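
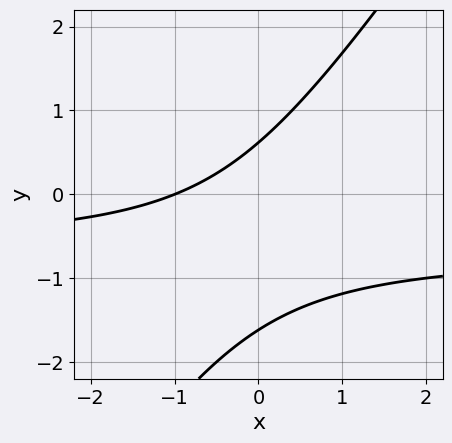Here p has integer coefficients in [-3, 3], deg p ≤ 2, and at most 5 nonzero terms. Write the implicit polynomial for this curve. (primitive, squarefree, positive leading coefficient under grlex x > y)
3*x*y - 2*y^2 + 2*x - 2*y + 2

Degree: a generic line meets the curve in up to 2 points, so deg p = 2.
From the visible intercepts: one x-axis crossing is at x = -1.
The integer polynomial consistent with all of this is the stated p.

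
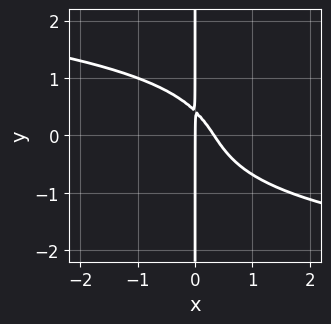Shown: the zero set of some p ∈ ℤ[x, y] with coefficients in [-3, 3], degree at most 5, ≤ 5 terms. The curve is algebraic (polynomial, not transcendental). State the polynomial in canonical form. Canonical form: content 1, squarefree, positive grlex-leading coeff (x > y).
Degree: a generic line meets the curve in up to 4 points, so deg p = 4.
Checking where it meets the axes: it meets the x-axis at x = 0 (among the integer gridlines); the visible y-axis segment lies entirely on the curve.
Fitting integer coefficients to these (and the overall shape) gives p.

2*x*y^3 + 3*x^2 + 2*x*y - x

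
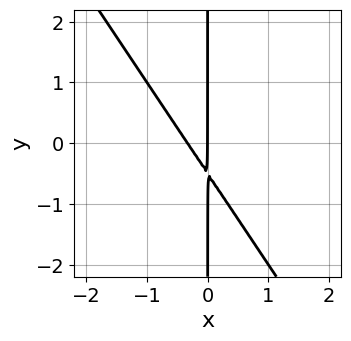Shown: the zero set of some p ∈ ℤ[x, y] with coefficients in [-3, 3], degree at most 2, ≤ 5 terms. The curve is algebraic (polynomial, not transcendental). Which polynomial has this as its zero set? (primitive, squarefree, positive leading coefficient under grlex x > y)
3*x^2 + 2*x*y + x

Degree: a generic line meets the curve in up to 2 points, so deg p = 2.
Against the integer gridlines: the visible y-axis segment lies entirely on the curve; it meets the x-axis at x = 0 (among the integer gridlines).
These observations pin down the coefficients.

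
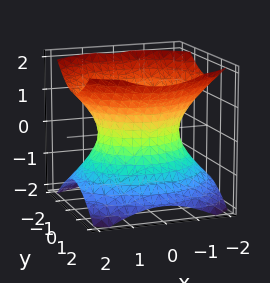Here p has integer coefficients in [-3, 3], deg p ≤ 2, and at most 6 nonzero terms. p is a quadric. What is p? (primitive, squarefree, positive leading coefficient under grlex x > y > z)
2*x^2 + 3*y^2 - 3*z^2 - 3

The degree is 2 — an hourglass — one-sheet hyperboloid; a quadric.
Symmetries: the x ↦ −x reflection is a symmetry, so x appears only in even powers; the y ↦ −y reflection is a symmetry, so y appears only in even powers; mirror symmetry z ↦ −z ⇒ only even powers of z.
From the visible intercepts: it misses every integer gridline on the z-axis; the y-axis gridline crossings are at y ∈ {-1, 1}.
Together with the visible shape, these determine p as stated.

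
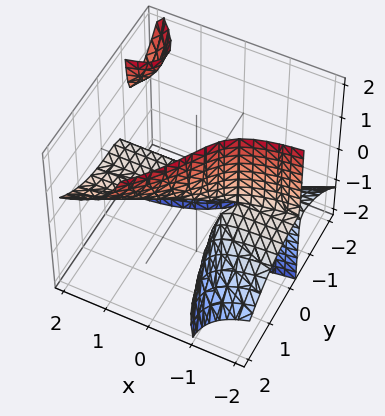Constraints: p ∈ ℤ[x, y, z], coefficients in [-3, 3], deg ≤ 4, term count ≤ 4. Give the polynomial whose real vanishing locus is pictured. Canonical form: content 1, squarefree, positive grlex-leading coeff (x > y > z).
2*x*y*z - y^3 + x*z + z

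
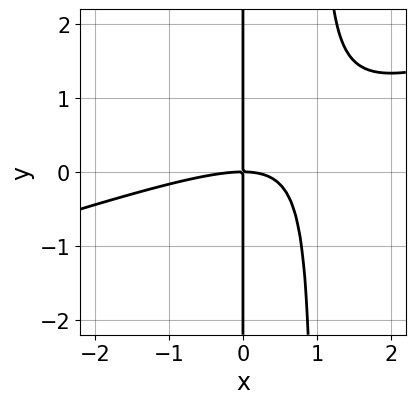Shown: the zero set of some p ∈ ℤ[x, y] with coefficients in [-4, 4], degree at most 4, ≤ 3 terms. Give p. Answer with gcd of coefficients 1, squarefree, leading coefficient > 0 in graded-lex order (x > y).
1. Degree: the shape is more complex than any degree-2 curve, so deg p = 3.
2. Checking where it meets the axes: it meets the x-axis at x = 0 (among the integer gridlines); the visible y-axis segment lies entirely on the curve.
3. Solving for integer coefficients yields p as stated.

x^3 - 3*x^2*y + 3*x*y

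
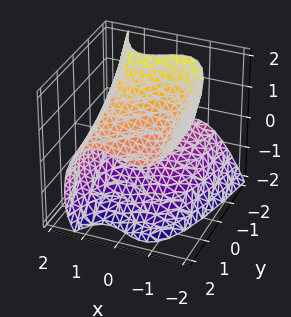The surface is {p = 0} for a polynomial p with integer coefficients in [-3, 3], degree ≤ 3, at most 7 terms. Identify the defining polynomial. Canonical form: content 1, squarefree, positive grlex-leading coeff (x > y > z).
2*x^3 + 2*y*z + 2*z^2 - 2*x - 3

1. Degree: a generic line meets the surface in up to 3 points, so deg p = 3.
2. From the axis intercepts and sections: the surface avoids every integer y-axis point in the box.
3. Fitting integer coefficients to these (and the overall shape) gives p.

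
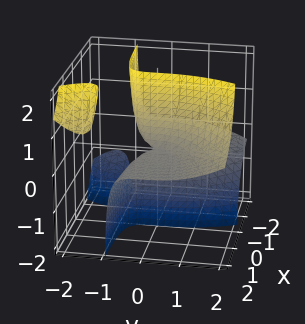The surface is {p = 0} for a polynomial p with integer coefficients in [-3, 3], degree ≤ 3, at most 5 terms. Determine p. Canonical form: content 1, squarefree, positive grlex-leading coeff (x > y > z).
3*x*y*z - y^3 + 3*x*z

(a) I count 3 distinct pieces. They look like related sheets of one shape, so recover p as a whole.
(b) deg p = 3. A generic line meets the surface in up to 3 points.
(c) Against the integer gridlines: the visible x-axis segment lies entirely on the surface; the visible z-axis segment lies entirely on the surface.
(d) Fitting integer coefficients to these (and the overall shape) gives p.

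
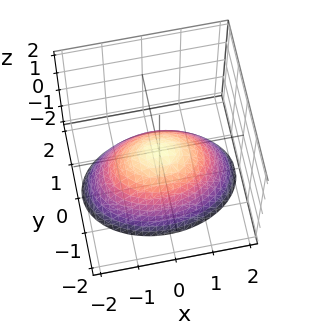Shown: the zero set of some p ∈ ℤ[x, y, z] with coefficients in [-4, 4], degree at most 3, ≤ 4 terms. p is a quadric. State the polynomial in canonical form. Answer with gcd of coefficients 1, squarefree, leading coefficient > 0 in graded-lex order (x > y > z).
x^2 + 2*y^2 + 2*z

1. Degree: a single bowl opening along one axis; a quadric, so deg p = 2.
2. Symmetries: mirror symmetry x ↦ −x ⇒ only even powers of x; mirror symmetry y ↦ −y ⇒ only even powers of y.
3. From the axis intercepts and sections: it meets the y-axis at y = 0 (among the integer gridlines); it meets the z-axis at z = 0 (among the integer gridlines).
4. Assembling these constraints gives the stated polynomial.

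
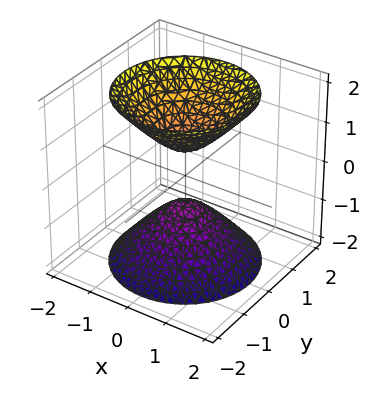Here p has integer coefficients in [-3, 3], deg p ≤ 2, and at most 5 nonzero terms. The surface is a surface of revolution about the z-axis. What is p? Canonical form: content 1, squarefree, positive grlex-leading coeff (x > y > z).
3*x^2 + 3*y^2 - 2*z^2 + 1

(a) There are 2 components. They look like related sheets of one shape, so recover p as a whole.
(b) Degree: the shape is more complex than any degree-1 surface, so deg p = 2.
(c) Symmetries: the surface is invariant under rotation about z: p = q(x² + y², z).
(d) Observable constraints: it misses every integer gridline on the x-axis; the surface avoids every integer y-axis point in the box; a circular section at z = -2 has radius between 1 and 2.
(e) Putting this together gives p.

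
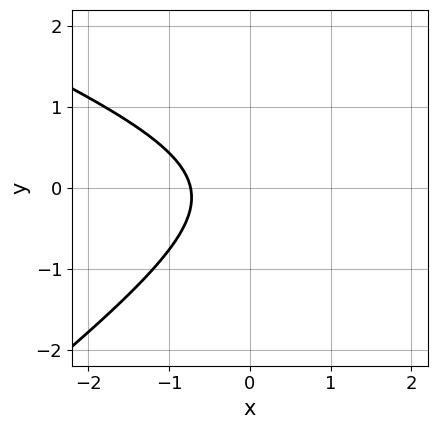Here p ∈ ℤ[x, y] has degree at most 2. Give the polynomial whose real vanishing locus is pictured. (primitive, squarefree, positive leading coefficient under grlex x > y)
First, deg p = 2.
Then, against the integer gridlines: no y-intercept at any integer in the box.
Finally, the integer polynomial consistent with all of this is the stated p.

x^2 + x*y - 3*y^2 - 2*x - 2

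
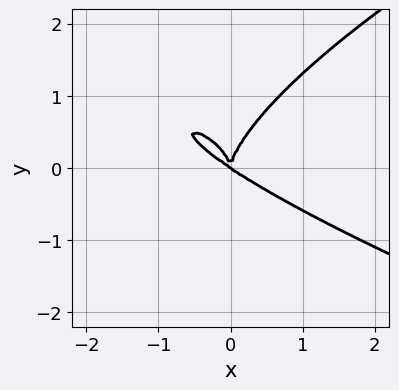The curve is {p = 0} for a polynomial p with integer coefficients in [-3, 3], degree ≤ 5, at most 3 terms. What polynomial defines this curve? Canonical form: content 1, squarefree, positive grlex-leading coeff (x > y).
(a) The degree is 4 — no degree-3 curve has this shape.
(b) Checking where it meets the axes: one y-axis crossing is at y = 0; it meets the x-axis at x = 0 (among the integer gridlines).
(c) Assembling these constraints gives the stated polynomial.

2*y^4 - 2*x^3 - 3*x^2*y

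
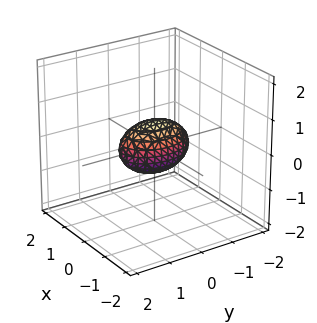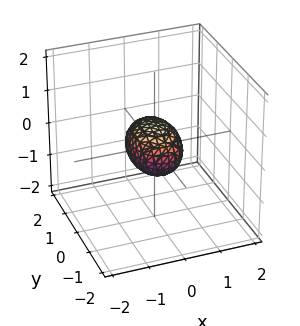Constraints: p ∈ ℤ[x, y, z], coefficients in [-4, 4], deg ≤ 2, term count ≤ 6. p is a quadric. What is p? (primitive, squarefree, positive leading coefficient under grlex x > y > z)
2*x^2 + y^2 + 2*z^2 - 1

The degree is 2 — bounded and convex; a quadric.
Symmetries: mirror symmetry y ↦ −y ⇒ only even powers of y; mirror symmetry x ↦ −x ⇒ only even powers of x; the z ↦ −z reflection is a symmetry, so z appears only in even powers.
Checking where it meets the axes: the y-axis gridline crossings are at y ∈ {-1, 1}.
These observations pin down the coefficients.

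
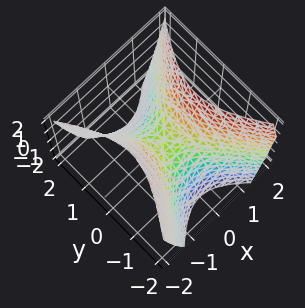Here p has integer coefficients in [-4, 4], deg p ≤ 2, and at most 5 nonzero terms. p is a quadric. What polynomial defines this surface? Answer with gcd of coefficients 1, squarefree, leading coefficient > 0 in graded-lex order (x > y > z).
(a) Degree: a saddle surface; a quadric, so deg p = 2.
(b) Symmetries: it's symmetric under y → −y, forcing even powers of y; it's symmetric under x → −x, forcing even powers of x.
(c) Reading off the gridlines: one z-axis crossing is at z = 0; one x-axis crossing is at x = 0; it crosses the y-axis at the gridline y = 0.
(d) Together with the visible shape, these determine p as stated.

3*x^2 - 2*y^2 - 2*z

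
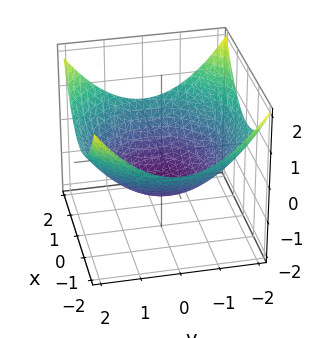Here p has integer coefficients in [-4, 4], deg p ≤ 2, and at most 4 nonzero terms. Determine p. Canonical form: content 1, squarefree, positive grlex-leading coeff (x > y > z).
x^2 + y^2 - 3*z - 3

(a) The degree is 2 — the shape is more complex than any degree-1 surface.
(b) By symmetry, the z-axis is an axis of rotation, so x and y enter only as x² + y².
(c) From the axis intercepts and sections: it crosses the z-axis at the gridline z = -1; a circular section at z = 0 has radius between 1 and 2.
(d) Matching integer coefficients to the picture gives p.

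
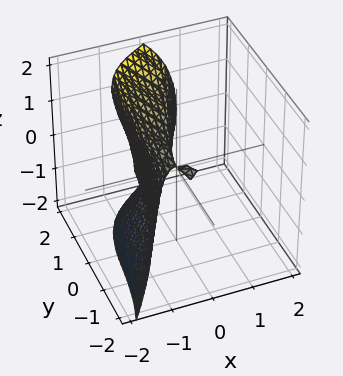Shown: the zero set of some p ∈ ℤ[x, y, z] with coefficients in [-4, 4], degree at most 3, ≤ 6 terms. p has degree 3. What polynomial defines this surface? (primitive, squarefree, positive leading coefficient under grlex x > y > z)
Degree: the shape is more complex than any degree-2 surface, so deg p = 3.
From the axis intercepts and sections: it crosses the y-axis at the gridline y = 0; it meets the x-axis at x = 0 (among the integer gridlines); it crosses the z-axis at the gridline z = 0.
Solving for integer coefficients yields p as stated.

3*x^3 + x*y^2 - y^3 + 2*x*y + 2*z^2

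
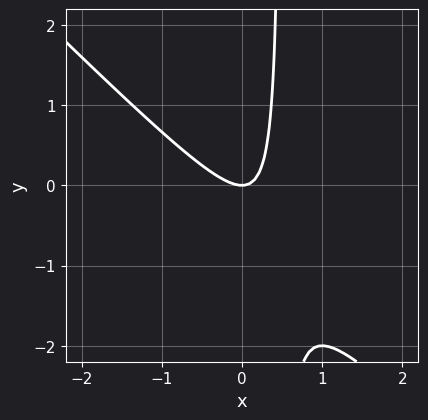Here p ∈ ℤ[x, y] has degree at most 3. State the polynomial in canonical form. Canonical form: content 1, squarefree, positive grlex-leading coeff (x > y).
First, degree: no degree-1 curve has this shape, so deg p = 2.
Then, observable constraints: it meets the y-axis at y = 0 (among the integer gridlines); it meets the x-axis at x = 0 (among the integer gridlines).
Finally, putting this together gives p.

2*x^2 + 2*x*y - y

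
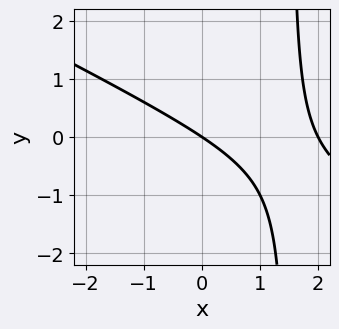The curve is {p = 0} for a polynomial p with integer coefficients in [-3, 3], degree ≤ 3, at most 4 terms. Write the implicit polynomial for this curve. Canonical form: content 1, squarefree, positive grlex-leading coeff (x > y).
x^2 + 2*x*y - 2*x - 3*y

First, deg p = 2. A generic line meets the curve in up to 2 points.
Then, observable constraints: the x-axis gridline crossings are at x ∈ {0, 2}; it meets the y-axis at y = 0 (among the integer gridlines).
Finally, the integer polynomial consistent with all of this is the stated p.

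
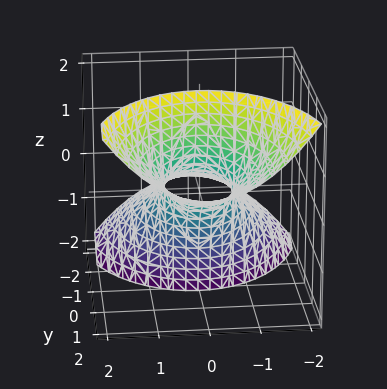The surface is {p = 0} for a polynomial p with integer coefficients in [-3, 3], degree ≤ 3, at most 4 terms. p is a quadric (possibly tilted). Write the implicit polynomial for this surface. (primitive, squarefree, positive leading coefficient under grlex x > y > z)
2*x^2 + y^2 - 3*y*z - 1

1. Degree: no degree-1 surface has this shape, so deg p = 2.
2. Observable constraints: the y-axis gridline crossings are at y ∈ {-1, 1}; the surface avoids every integer z-axis point in the box.
3. Fitting integer coefficients to these (and the overall shape) gives p.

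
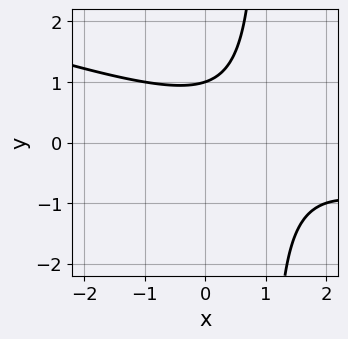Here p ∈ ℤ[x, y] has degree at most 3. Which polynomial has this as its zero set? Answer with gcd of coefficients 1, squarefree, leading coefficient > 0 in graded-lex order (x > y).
(a) deg p = 2. A generic line meets the curve in up to 2 points.
(b) Against the integer gridlines: the curve avoids every integer x-axis point in the box; it meets the y-axis at y = 1 (among the integer gridlines).
(c) Together with the visible shape, these determine p as stated.

x^2 + 3*x*y - 2*x - 3*y + 3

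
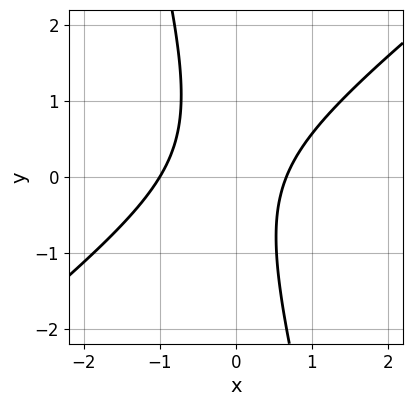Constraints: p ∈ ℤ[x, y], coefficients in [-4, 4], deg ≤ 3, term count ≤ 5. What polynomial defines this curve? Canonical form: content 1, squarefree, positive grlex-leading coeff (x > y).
3*x^2 - 3*x*y - y^2 + x - 2

First, deg p = 2. No degree-1 curve has this shape.
Next, from the visible intercepts: no y-intercept at any integer in the box; one x-axis crossing is at x = -1.
Finally, fitting integer coefficients to these (and the overall shape) gives p.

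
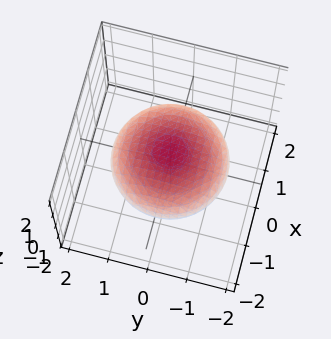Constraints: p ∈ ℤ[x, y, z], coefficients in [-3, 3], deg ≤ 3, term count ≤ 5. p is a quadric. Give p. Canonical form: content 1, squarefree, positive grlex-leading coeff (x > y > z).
x^2 + y^2 + 3*z^2 - 2

(a) The degree is 2 — a closed, bounded, convex surface; a quadric.
(b) Symmetries: rotational symmetry about the z-axis ⇒ p depends on x, y only through x² + y²; it's symmetric under z → −z, forcing even powers of z.
(c) Observable constraints: a circular section at z = 0 has radius between 1 and 2.
(d) Putting this together gives p.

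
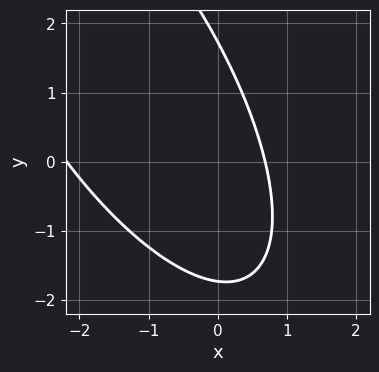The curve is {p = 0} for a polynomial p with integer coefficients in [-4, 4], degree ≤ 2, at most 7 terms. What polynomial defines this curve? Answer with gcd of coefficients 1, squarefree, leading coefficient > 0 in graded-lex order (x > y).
2*x^2 + 2*x*y + y^2 + 3*x - 3

The degree is 2 — a generic line meets the curve in up to 2 points.
Solving for integer coefficients yields p as stated.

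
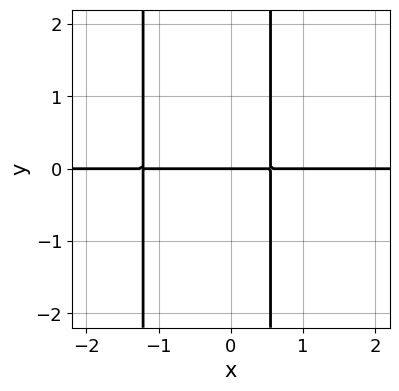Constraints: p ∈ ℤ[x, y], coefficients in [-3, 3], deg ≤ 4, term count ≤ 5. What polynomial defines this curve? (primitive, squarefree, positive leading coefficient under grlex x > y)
1. deg p = 3.
2. Against the integer gridlines: every point of the x-axis in the box is on the curve; one y-axis crossing is at y = 0.
3. The integer polynomial consistent with all of this is the stated p.

3*x^2*y + 2*x*y - 2*y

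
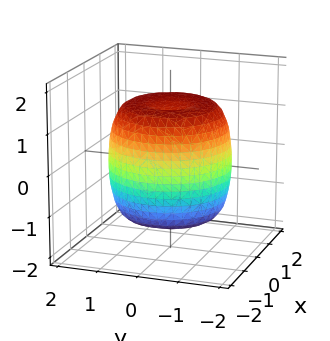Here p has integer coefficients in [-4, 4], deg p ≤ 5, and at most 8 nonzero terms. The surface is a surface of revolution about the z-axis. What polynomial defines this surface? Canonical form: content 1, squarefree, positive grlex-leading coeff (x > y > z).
2*x^4 + 4*x^2*y^2 + 2*y^4 - 3*x^2 - 3*y^2 + 2*z^2 - 3

1. deg p = 4.
2. Symmetries: the surface is invariant under rotation about z: p = q(x² + y², z).
3. Checking where it meets the axes: a circular section at z = 0 has radius between 1 and 2.
4. Matching integer coefficients to the picture gives p.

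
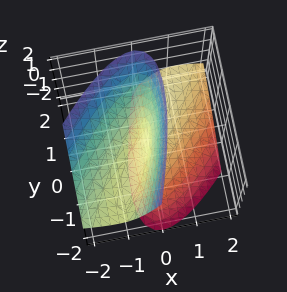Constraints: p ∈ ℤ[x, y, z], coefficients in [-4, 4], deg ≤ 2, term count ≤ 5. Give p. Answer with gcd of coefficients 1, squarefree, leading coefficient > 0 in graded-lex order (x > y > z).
3*x^2 - 3*x*y + 3*x*z + y^2 - z^2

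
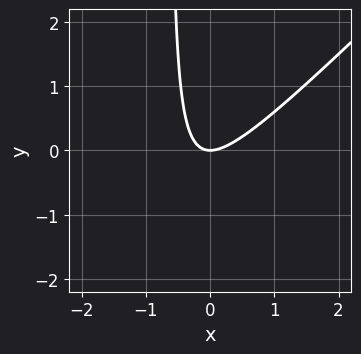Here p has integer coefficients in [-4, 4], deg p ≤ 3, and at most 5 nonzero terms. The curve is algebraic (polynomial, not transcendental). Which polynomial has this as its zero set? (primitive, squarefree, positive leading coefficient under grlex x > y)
3*x^2 - 3*x*y - 2*y

deg p = 2. The shape is more complex than any degree-1 curve.
From the axis intercepts and sections: it meets the x-axis at x = 0 (among the integer gridlines); it meets the y-axis at y = 0 (among the integer gridlines).
Together with the visible shape, these determine p as stated.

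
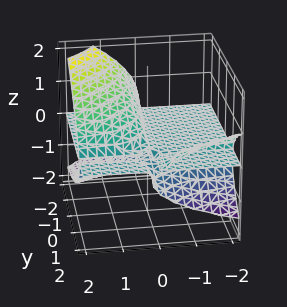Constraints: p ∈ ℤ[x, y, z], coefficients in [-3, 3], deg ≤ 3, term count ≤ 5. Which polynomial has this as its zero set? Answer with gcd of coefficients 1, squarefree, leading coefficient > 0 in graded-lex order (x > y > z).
2*x*y*z + y*z^2 + 3*z^3 - 2*x*z

(a) The picture has 2 separate pieces.
(b) Degree: no degree-2 surface has this shape, so deg p = 3.
(c) From the axis intercepts and sections: one z-axis crossing is at z = 0; the visible y-axis segment lies entirely on the surface.
(d) Putting this together gives p.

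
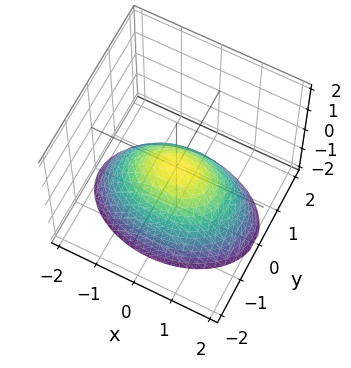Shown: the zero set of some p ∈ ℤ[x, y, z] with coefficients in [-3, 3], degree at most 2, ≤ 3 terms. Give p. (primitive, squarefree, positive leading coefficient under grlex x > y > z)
x^2 + 2*y^2 + 2*z

Degree: a single bowl opening along one axis; a quadric, so deg p = 2.
Symmetries: mirror symmetry x ↦ −x ⇒ only even powers of x; mirror symmetry y ↦ −y ⇒ only even powers of y.
Checking where it meets the axes: one z-axis crossing is at z = 0; it crosses the y-axis at the gridline y = 0; one x-axis crossing is at x = 0.
Solving for integer coefficients yields p as stated.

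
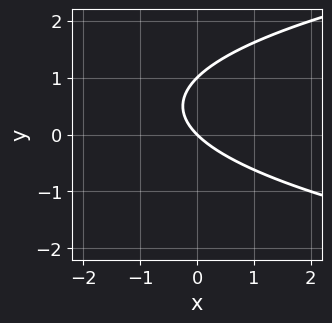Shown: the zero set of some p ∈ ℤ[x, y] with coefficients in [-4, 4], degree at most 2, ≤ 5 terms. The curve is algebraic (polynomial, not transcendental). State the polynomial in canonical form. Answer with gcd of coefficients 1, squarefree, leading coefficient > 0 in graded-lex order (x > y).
The degree is 2 — the shape is more complex than any degree-1 curve.
From the axis intercepts and sections: among the integer gridlines, it crosses the y-axis at y ∈ {0, 1}; one x-axis crossing is at x = 0.
Putting this together gives p.

y^2 - x - y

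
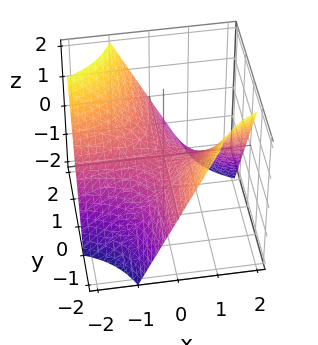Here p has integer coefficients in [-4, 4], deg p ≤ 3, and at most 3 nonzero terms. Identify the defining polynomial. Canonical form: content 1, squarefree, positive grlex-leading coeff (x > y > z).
x*y + z

(a) deg p = 2. A saddle surface; a quadric.
(b) Checking where it meets the axes: the visible y-axis segment lies entirely on the surface; one z-axis crossing is at z = 0; the visible x-axis segment lies entirely on the surface.
(c) Putting this together gives p.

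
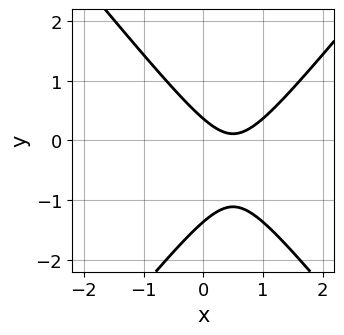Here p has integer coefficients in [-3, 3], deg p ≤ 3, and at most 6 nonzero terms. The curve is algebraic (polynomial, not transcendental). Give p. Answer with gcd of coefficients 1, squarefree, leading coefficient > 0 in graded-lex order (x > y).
3*x^2 - 2*y^2 - 3*x - 2*y + 1

Degree: the shape is more complex than any degree-1 curve, so deg p = 2.
From the axis intercepts and sections: the curve avoids every integer x-axis point in the box.
These observations pin down the coefficients.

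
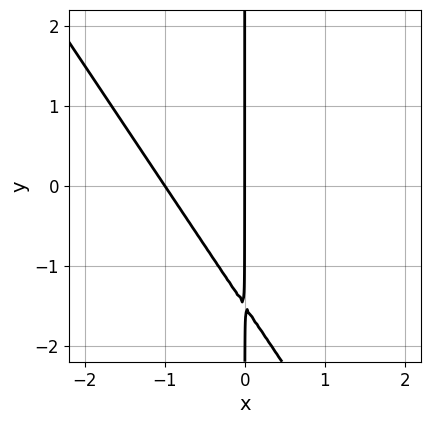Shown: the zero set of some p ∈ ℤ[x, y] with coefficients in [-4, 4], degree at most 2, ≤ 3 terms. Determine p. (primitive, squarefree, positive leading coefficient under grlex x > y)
3*x^2 + 2*x*y + 3*x

1. The degree is 2 — a generic line meets the curve in up to 2 points.
2. Reading off the gridlines: the visible y-axis segment lies entirely on the curve; among the integer gridlines, it crosses the x-axis at x ∈ {-1, 0}.
3. These observations pin down the coefficients.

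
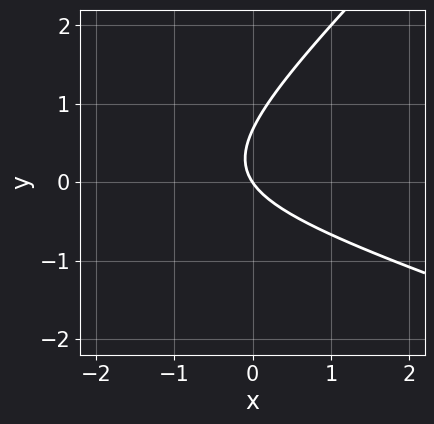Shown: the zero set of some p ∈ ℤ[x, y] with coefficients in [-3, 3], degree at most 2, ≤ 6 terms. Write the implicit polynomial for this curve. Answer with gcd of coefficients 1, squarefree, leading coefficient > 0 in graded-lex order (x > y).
First, the degree is 2 — a generic line meets the curve in up to 2 points.
Then, reading off the gridlines: it crosses the y-axis at the gridline y = 0; one x-axis crossing is at x = 0.
Finally, these observations pin down the coefficients.

x^2 + 2*x*y - 3*y^2 + 3*x + 2*y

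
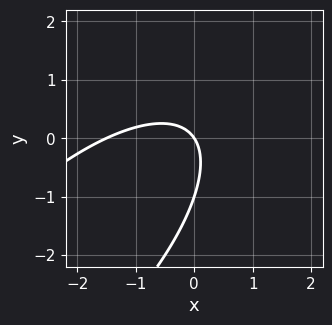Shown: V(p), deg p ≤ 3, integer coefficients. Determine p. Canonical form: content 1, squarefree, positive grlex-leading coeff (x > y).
The degree is 2 — no degree-1 curve has this shape.
Checking where it meets the axes: the y-axis gridline crossings are at y ∈ {-1, 0}; it crosses the x-axis at the gridline x = 0.
Together with the visible shape, these determine p as stated.

2*x^2 - 3*x*y + 2*y^2 + 3*x + 2*y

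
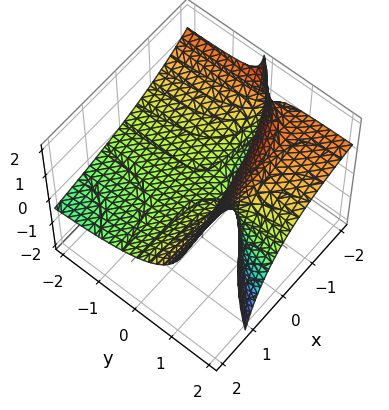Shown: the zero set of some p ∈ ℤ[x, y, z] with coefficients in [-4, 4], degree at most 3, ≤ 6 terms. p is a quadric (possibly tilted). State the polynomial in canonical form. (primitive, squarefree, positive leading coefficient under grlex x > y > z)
x*y - x*z + 2*y*z - 2*z

(a) Degree: no degree-1 surface has this shape, so deg p = 2.
(b) Checking where it meets the axes: the visible x-axis segment lies entirely on the surface; one z-axis crossing is at z = 0; the visible y-axis segment lies entirely on the surface.
(c) These observations pin down the coefficients.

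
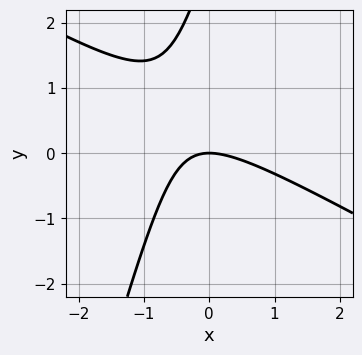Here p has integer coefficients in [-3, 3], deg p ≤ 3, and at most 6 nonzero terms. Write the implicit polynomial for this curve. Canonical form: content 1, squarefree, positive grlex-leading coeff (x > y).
The degree is 2 — no degree-1 curve has this shape.
Against the integer gridlines: one x-axis crossing is at x = 0; it meets the y-axis at y = 0 (among the integer gridlines).
These observations pin down the coefficients.

2*x^2 + 3*x*y - y^2 + 3*y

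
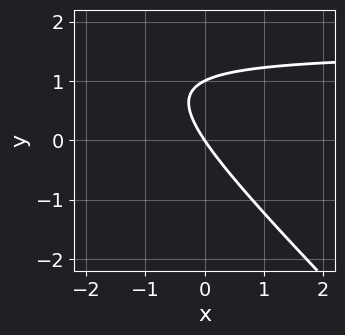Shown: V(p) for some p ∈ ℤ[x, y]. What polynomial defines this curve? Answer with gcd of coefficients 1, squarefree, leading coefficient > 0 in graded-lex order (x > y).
2*x*y + 2*y^2 - 3*x - 2*y

The degree is 2 — a generic line meets the curve in up to 2 points.
Observable constraints: among the integer gridlines, it crosses the y-axis at y ∈ {0, 1}; it crosses the x-axis at the gridline x = 0.
The integer polynomial consistent with all of this is the stated p.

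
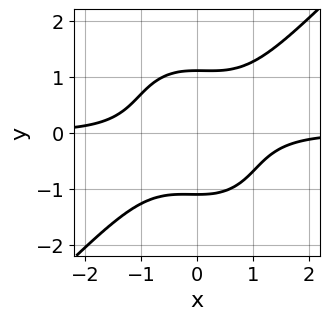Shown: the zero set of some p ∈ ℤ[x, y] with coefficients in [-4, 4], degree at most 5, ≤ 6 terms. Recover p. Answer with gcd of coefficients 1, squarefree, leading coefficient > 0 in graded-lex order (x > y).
3*x^3*y - x^2*y^2 - 2*y^4 + 3

First, the degree is 4 — the shape is more complex than any degree-3 curve.
Then, observable constraints: it misses every integer gridline on the x-axis.
Finally, these observations pin down the coefficients.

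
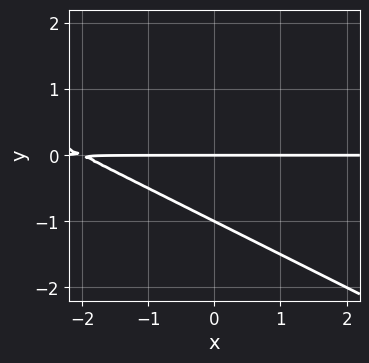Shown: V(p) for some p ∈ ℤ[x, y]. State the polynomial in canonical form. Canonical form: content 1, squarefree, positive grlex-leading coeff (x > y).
deg p = 2. A generic line meets the curve in up to 2 points.
From the visible intercepts: among the integer gridlines, it crosses the y-axis at y ∈ {-1, 0}; the visible x-axis segment lies entirely on the curve.
The integer polynomial consistent with all of this is the stated p.

x*y + 2*y^2 + 2*y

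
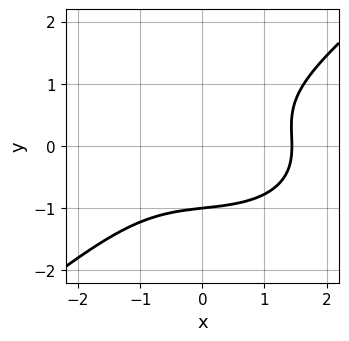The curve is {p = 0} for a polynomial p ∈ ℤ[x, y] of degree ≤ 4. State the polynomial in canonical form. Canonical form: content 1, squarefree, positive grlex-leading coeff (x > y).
x^3 + x*y^2 - 3*y^3 - 3

First, the degree is 3 — a generic line meets the curve in up to 3 points.
Next, reading off the gridlines: one y-axis crossing is at y = -1.
Finally, solving for integer coefficients yields p as stated.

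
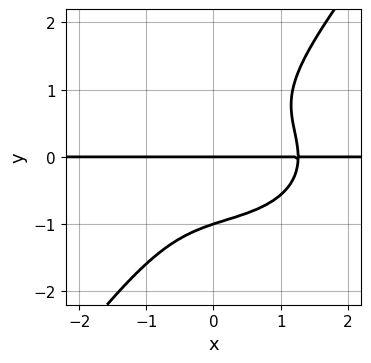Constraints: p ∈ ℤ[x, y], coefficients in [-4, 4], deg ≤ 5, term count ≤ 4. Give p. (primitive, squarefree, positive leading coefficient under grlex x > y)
x^3*y + 2*x*y^3 - 2*y^4 - 2*y

First, the degree is 4 — a generic line meets the curve in up to 4 points.
Next, against the integer gridlines: the visible x-axis segment lies entirely on the curve; among the integer gridlines, it crosses the y-axis at y ∈ {-1, 0}.
Finally, together with the visible shape, these determine p as stated.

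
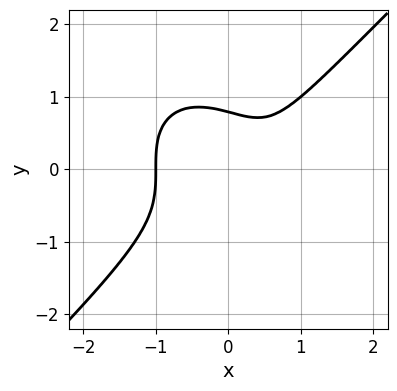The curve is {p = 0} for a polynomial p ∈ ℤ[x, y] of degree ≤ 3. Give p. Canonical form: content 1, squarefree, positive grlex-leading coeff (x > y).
The degree is 3 — the shape is more complex than any degree-2 curve.
Reading off the gridlines: it crosses the x-axis at the gridline x = -1.
Putting this together gives p.

2*x^3 - 2*y^3 - x + 1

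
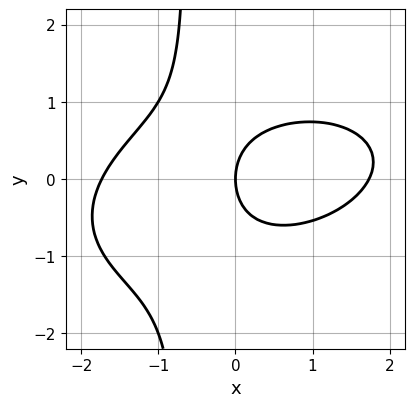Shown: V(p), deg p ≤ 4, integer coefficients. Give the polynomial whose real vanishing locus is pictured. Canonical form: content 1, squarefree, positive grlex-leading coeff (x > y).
x^3 - x^2*y + 3*x*y^2 + 2*y^2 - 3*x

(a) The degree is 3 — a generic line meets the curve in up to 3 points.
(b) Reading off the gridlines: it meets the x-axis at x = 0 (among the integer gridlines); it crosses the y-axis at the gridline y = 0.
(c) Solving for integer coefficients yields p as stated.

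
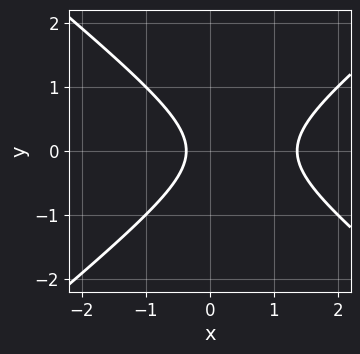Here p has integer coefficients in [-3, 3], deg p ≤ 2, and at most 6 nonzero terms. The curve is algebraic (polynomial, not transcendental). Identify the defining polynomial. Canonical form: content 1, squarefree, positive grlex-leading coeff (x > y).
Degree: a generic line meets the curve in up to 2 points, so deg p = 2.
Symmetries: it's symmetric under y → −y, forcing even powers of y.
From the visible intercepts: no y-intercept at any integer in the box.
Fitting integer coefficients to these (and the overall shape) gives p.

2*x^2 - 3*y^2 - 2*x - 1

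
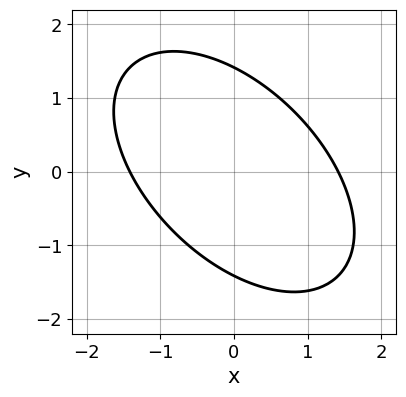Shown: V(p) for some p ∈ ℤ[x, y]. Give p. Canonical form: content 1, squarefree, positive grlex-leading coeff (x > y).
First, degree: a generic line meets the curve in up to 2 points, so deg p = 2.
Finally, matching integer coefficients to the picture gives p.

x^2 + x*y + y^2 - 2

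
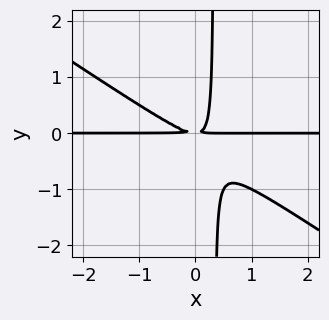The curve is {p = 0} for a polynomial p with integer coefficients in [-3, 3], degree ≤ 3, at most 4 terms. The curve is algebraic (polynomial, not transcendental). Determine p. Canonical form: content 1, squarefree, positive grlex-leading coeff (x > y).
2*x^2*y + 3*x*y^2 - y^2

(a) Degree: no degree-2 curve has this shape, so deg p = 3.
(b) Checking where it meets the axes: every point of the x-axis in the box is on the curve.
(c) These observations pin down the coefficients.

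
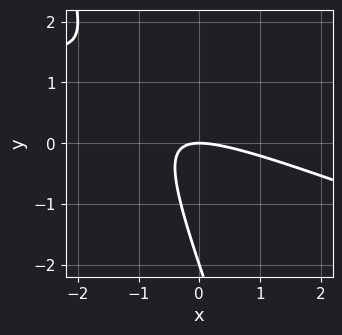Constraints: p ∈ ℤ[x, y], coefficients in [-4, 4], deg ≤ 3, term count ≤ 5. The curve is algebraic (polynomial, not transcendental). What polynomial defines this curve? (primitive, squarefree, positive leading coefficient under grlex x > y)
x^2 + 3*x*y + y^2 + 2*y

1. The degree is 2 — no degree-1 curve has this shape.
2. Reading off the gridlines: it crosses the x-axis at the gridline x = 0; the y-axis gridline crossings are at y ∈ {-2, 0}.
3. Matching integer coefficients to the picture gives p.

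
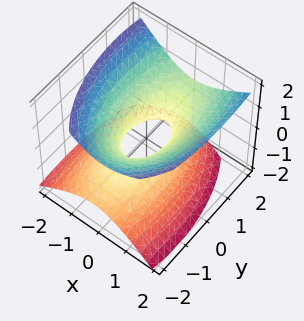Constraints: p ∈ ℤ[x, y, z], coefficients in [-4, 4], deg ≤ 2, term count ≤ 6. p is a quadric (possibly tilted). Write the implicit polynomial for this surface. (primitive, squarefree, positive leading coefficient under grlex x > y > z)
1. deg p = 2. A generic line meets the surface in up to 2 points.
2. Observable constraints: no z-intercept at any integer in the box; the y-axis gridline crossings are at y ∈ {-1, 1}.
3. Assembling these constraints gives the stated polynomial.

3*x^2 - x*z + y^2 - y*z - 3*z^2 - 1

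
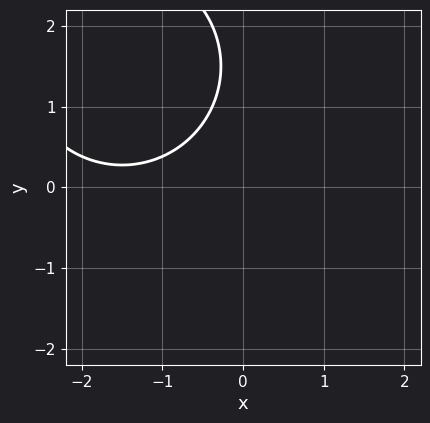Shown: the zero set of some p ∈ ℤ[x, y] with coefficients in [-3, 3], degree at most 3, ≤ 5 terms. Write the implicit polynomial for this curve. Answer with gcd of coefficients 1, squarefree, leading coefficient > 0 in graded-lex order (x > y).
x^2 + y^2 + 3*x - 3*y + 3

The degree is 2 — the shape is more complex than any degree-1 curve.
Checking where it meets the axes: no x-intercept at any integer in the box; it misses every integer gridline on the y-axis.
The integer polynomial consistent with all of this is the stated p.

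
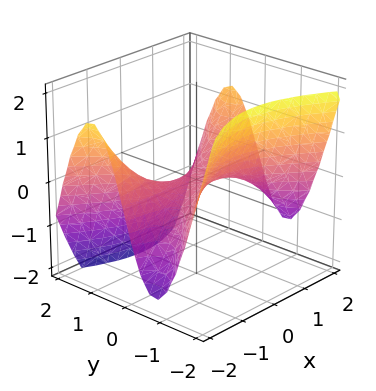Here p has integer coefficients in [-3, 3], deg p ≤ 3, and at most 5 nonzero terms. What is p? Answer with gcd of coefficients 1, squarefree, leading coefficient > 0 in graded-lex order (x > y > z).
2*x^2*y - 3*y^3 - y^2*z - 3*z

First, degree: the shape is more complex than any degree-2 surface, so deg p = 3.
Next, against the integer gridlines: every point of the x-axis in the box is on the surface; it meets the y-axis at y = 0 (among the integer gridlines).
Finally, assembling these constraints gives the stated polynomial.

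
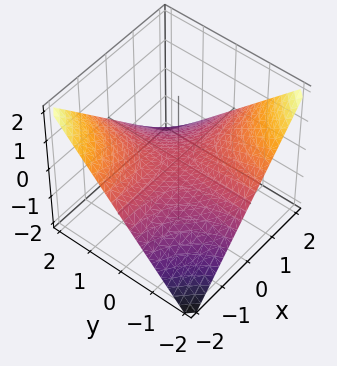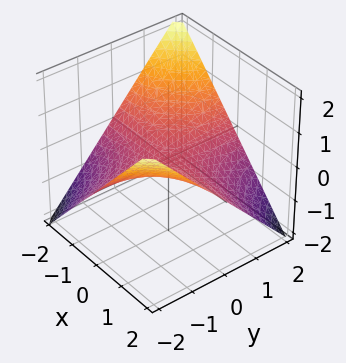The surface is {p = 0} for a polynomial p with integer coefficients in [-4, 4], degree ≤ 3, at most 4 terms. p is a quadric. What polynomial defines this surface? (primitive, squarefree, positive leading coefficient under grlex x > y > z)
(a) The degree is 2 — a hyperbolic paraboloid; a quadric.
(b) From the visible intercepts: every point of the y-axis in the box is on the surface; one z-axis crossing is at z = 0; every point of the x-axis in the box is on the surface.
(c) These observations pin down the coefficients.

x*y + 2*z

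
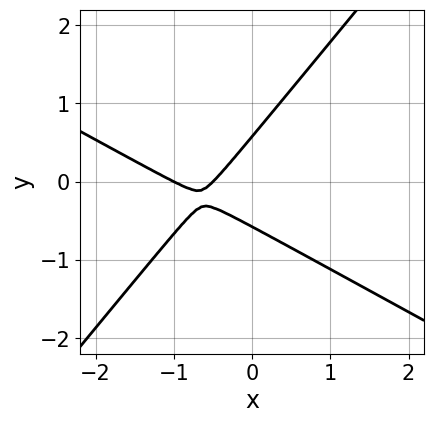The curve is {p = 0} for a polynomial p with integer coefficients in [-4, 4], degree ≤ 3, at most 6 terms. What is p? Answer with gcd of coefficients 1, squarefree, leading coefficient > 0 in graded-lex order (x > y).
2*x^2 + 2*x*y - 3*y^2 + 3*x + 1

First, deg p = 2. The shape is more complex than any degree-1 curve.
Then, observable constraints: one x-axis crossing is at x = -1.
Finally, solving for integer coefficients yields p as stated.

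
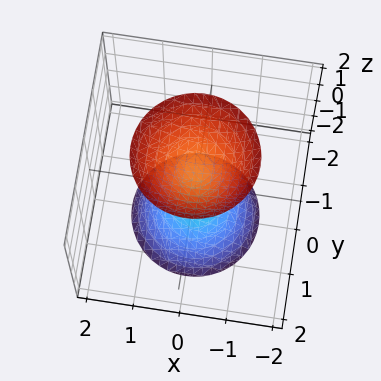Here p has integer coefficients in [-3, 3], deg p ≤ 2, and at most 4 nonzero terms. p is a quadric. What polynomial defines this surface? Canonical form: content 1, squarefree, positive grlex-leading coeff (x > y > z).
There are 2 components.
Degree: two sheets facing apart; a quadric, so deg p = 2.
Symmetries: rotational symmetry about the z-axis ⇒ p depends on x, y only through x² + y²; it's symmetric under z → −z, forcing even powers of z.
Against the integer gridlines: it misses every integer gridline on the x-axis; a circular section at z = 2 has radius between 1 and 2; among the integer gridlines, it crosses the z-axis at z ∈ {-1, 1}; no y-intercept at any integer in the box.
Together with the visible shape, these determine p as stated.

2*x^2 + 2*y^2 - z^2 + 1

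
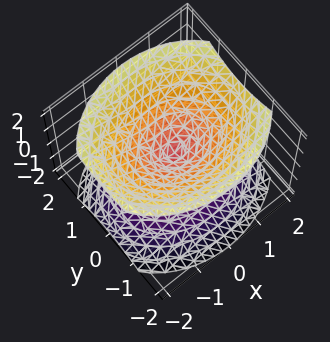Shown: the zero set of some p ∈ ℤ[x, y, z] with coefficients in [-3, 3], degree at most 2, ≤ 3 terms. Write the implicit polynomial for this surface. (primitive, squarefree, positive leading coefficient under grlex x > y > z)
2*x^2 + 3*y^2 - 3*z^2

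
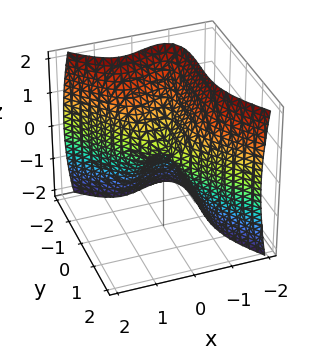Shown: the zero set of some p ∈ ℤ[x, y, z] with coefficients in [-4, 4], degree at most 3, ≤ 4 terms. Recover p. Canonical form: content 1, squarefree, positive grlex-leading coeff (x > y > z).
3*x^3 - x*y^2 + y^3 + z^2

1. Degree: the shape is more complex than any degree-2 surface, so deg p = 3.
2. Against the integer gridlines: it crosses the z-axis at the gridline z = 0; it meets the y-axis at y = 0 (among the integer gridlines); one x-axis crossing is at x = 0.
3. Fitting integer coefficients to these (and the overall shape) gives p.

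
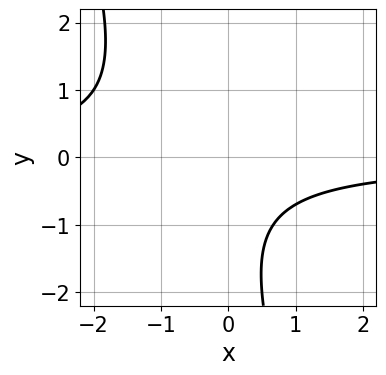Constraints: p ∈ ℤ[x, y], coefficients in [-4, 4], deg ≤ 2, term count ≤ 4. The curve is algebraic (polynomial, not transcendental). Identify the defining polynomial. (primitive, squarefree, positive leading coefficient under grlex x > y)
3*x*y + y^2 + 2*y + 3

(a) Degree: no degree-1 curve has this shape, so deg p = 2.
(b) Against the integer gridlines: no y-intercept at any integer in the box; no x-intercept at any integer in the box.
(c) Fitting integer coefficients to these (and the overall shape) gives p.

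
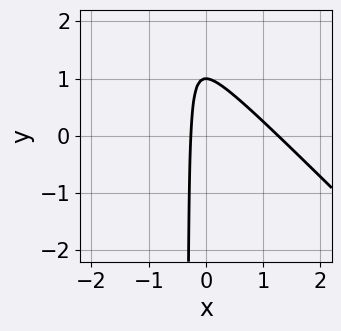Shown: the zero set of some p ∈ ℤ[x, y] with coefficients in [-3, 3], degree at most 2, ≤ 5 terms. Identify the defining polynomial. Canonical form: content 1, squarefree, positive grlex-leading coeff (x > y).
3*x^2 + 3*x*y - 3*x + y - 1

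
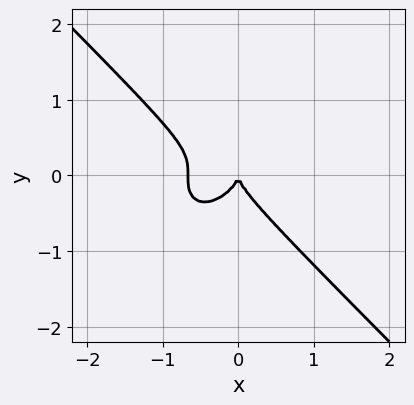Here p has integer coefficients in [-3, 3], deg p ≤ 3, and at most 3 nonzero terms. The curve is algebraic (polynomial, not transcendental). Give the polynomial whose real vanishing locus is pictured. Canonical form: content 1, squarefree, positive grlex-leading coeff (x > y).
3*x^3 + 3*y^3 + 2*x^2

1. deg p = 3. The shape is more complex than any degree-2 curve.
2. From the axis intercepts and sections: it crosses the x-axis at the gridline x = 0; one y-axis crossing is at y = 0.
3. Putting this together gives p.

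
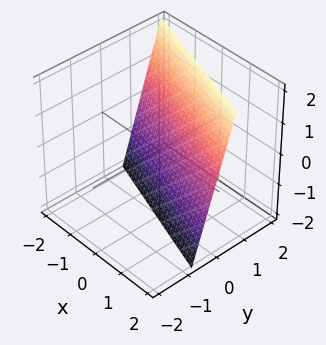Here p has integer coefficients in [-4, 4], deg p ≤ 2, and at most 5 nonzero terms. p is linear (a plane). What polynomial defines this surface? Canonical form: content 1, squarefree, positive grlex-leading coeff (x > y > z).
x + 3*y - z - 2

1. Degree: the surface is flat (a plane), so deg p = 1.
2. Against the integer gridlines: one z-axis crossing is at z = -2; it meets the x-axis at x = 2 (among the integer gridlines).
3. Solving for integer coefficients yields p as stated.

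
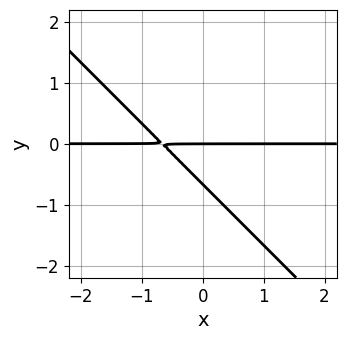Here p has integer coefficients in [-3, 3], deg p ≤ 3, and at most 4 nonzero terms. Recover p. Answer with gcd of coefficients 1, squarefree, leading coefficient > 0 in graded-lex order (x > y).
3*x*y + 3*y^2 + 2*y

The degree is 2 — a generic line meets the curve in up to 2 points.
From the visible intercepts: every point of the x-axis in the box is on the curve; one y-axis crossing is at y = 0.
Fitting integer coefficients to these (and the overall shape) gives p.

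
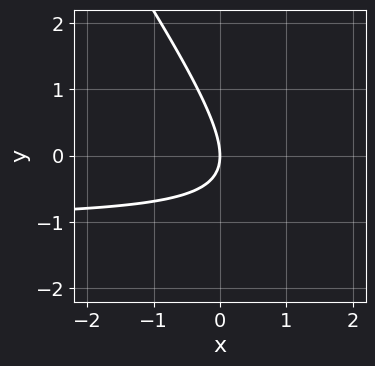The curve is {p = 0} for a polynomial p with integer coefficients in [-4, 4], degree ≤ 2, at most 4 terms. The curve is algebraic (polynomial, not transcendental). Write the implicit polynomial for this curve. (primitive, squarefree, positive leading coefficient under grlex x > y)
3*x*y + 2*y^2 + 3*x

Degree: no degree-1 curve has this shape, so deg p = 2.
Observable constraints: it meets the y-axis at y = 0 (among the integer gridlines); it meets the x-axis at x = 0 (among the integer gridlines).
These observations pin down the coefficients.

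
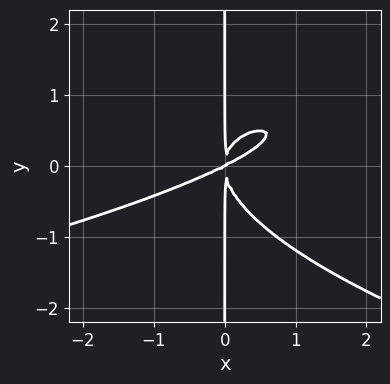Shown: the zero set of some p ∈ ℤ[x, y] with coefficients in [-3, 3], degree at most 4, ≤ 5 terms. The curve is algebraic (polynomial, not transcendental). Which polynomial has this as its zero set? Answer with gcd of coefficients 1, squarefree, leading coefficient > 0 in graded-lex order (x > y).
1. The degree is 4 — the shape is more complex than any degree-3 curve.
2. Observable constraints: one x-axis crossing is at x = 0; the visible y-axis segment lies entirely on the curve.
3. These observations pin down the coefficients.

2*x*y^3 + x^3 - 2*x^2*y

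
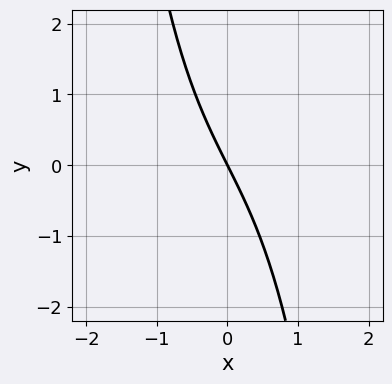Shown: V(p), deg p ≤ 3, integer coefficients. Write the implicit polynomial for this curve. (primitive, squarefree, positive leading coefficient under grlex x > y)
First, degree: no degree-2 curve has this shape, so deg p = 3.
Then, observable constraints: it crosses the y-axis at the gridline y = 0; it meets the x-axis at x = 0 (among the integer gridlines).
Finally, assembling these constraints gives the stated polynomial.

x^3 + 2*x + y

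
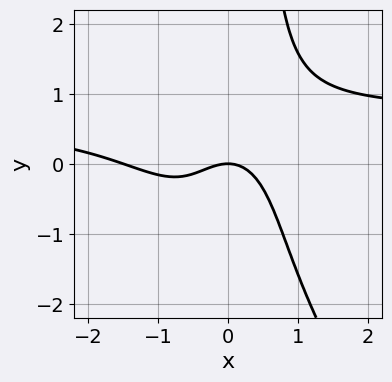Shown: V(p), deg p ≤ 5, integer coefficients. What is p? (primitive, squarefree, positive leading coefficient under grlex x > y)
The degree is 4 — a generic line meets the curve in up to 4 points.
Against the integer gridlines: one x-axis crossing is at x = 0; one y-axis crossing is at y = 0.
These observations pin down the coefficients.

3*x^3*y + 2*x^2*y^2 - 2*x^3 - 3*x^2 - 3*y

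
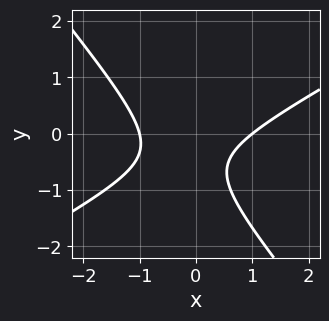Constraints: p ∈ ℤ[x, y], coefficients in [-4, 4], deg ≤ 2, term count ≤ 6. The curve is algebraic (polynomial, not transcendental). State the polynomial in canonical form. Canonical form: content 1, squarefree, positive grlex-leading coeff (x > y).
First, degree: the shape is more complex than any degree-1 curve, so deg p = 2.
Then, from the visible intercepts: among the integer gridlines, it crosses the x-axis at x ∈ {-1, 1}; no y-intercept at any integer in the box.
Finally, solving for integer coefficients yields p as stated.

2*x^2 - 2*x*y - 3*y^2 - 3*y - 2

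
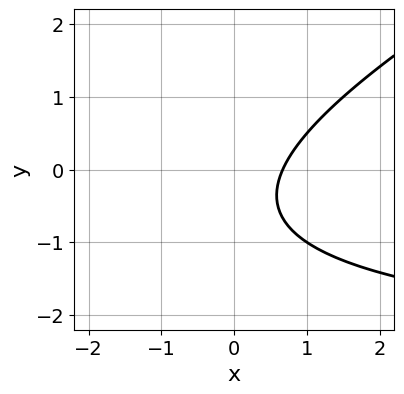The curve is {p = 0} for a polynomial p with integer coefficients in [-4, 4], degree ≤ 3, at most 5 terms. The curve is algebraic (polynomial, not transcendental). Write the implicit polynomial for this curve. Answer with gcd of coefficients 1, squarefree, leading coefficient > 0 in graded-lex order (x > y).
x*y - 2*y^2 + 3*x - 2*y - 2

1. Degree: the shape is more complex than any degree-1 curve, so deg p = 2.
2. Observable constraints: no y-intercept at any integer in the box.
3. Assembling these constraints gives the stated polynomial.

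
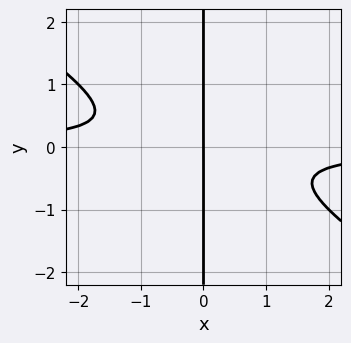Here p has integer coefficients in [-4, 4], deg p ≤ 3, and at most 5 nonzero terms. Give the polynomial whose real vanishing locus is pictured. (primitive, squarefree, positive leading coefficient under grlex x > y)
2*x^2*y + 3*x*y^2 + x

1. The degree is 3 — no degree-2 curve has this shape.
2. Observable constraints: one x-axis crossing is at x = 0; every point of the y-axis in the box is on the curve.
3. Putting this together gives p.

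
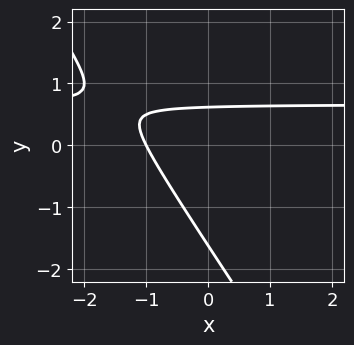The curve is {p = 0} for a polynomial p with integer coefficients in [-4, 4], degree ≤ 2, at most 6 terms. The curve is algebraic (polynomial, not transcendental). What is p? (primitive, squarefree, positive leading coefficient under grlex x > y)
3*x*y + 2*y^2 - 2*x + 2*y - 2

Degree: no degree-1 curve has this shape, so deg p = 2.
Checking where it meets the axes: it meets the x-axis at x = -1 (among the integer gridlines).
Together with the visible shape, these determine p as stated.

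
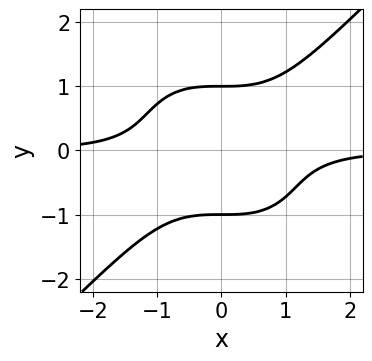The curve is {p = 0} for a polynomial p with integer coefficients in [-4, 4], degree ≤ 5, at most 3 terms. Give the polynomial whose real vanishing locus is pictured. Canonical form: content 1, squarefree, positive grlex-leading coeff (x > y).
x^3*y - y^4 + 1

1. deg p = 4. The shape is more complex than any degree-3 curve.
2. Against the integer gridlines: among the integer gridlines, it crosses the y-axis at y ∈ {-1, 1}; the curve avoids every integer x-axis point in the box.
3. Fitting integer coefficients to these (and the overall shape) gives p.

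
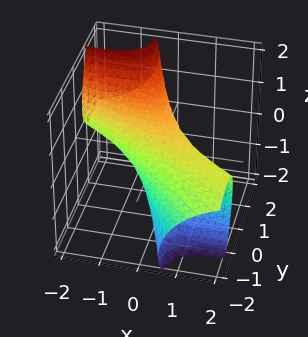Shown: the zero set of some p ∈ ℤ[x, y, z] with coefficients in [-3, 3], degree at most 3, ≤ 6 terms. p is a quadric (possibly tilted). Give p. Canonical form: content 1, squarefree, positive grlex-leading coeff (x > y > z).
First, deg p = 2.
Next, observable constraints: among the integer gridlines, it crosses the x-axis at x ∈ {-1, 1}.
Finally, solving for integer coefficients yields p as stated.

x^2 + 3*x*y + 2*y^2 - 3*y*z + 2*z^2 - 1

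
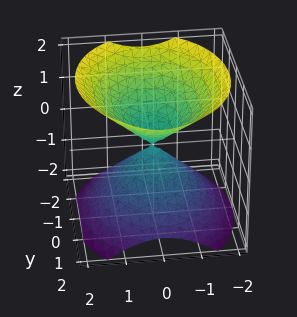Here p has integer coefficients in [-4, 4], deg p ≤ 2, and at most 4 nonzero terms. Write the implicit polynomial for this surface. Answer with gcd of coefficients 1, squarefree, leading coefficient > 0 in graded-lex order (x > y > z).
First, the picture has 2 separate pieces.
Then, the degree is 2 — a double cone through the origin; a quadric.
Next, symmetries: the z ↦ −z reflection is a symmetry, so z appears only in even powers; mirror symmetry x ↦ −x ⇒ only even powers of x; mirror symmetry y ↦ −y ⇒ only even powers of y.
Next, from the axis intercepts and sections: one x-axis crossing is at x = 0; it meets the z-axis at z = 0 (among the integer gridlines).
Finally, fitting integer coefficients to these (and the overall shape) gives p.

3*x^2 + 2*y^2 - 3*z^2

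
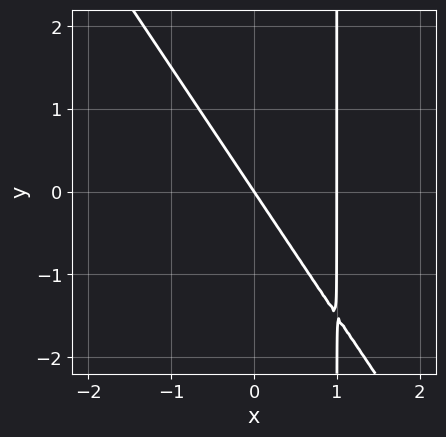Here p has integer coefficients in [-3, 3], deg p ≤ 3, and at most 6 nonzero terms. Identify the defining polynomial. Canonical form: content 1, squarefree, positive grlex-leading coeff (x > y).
First, deg p = 2. A generic line meets the curve in up to 2 points.
Then, from the visible intercepts: it meets the y-axis at y = 0 (among the integer gridlines); among the integer gridlines, it crosses the x-axis at x ∈ {0, 1}.
Finally, the integer polynomial consistent with all of this is the stated p.

3*x^2 + 2*x*y - 3*x - 2*y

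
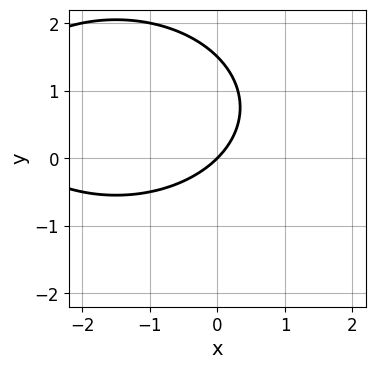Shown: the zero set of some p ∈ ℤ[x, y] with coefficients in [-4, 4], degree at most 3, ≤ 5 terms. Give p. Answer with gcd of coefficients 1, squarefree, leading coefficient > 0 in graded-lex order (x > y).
x^2 + 2*y^2 + 3*x - 3*y

deg p = 2.
Reading off the gridlines: it crosses the x-axis at the gridline x = 0; it crosses the y-axis at the gridline y = 0.
Matching integer coefficients to the picture gives p.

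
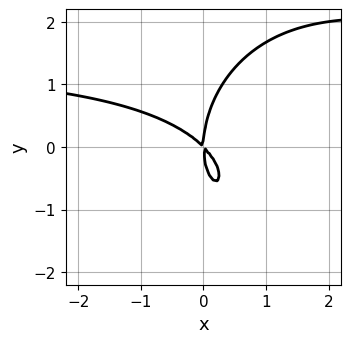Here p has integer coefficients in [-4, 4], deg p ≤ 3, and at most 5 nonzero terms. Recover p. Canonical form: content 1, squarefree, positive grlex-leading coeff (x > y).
2*x^2*y + y^3 - 3*x^2 - 3*x*y

First, the degree is 3 — the shape is more complex than any degree-2 curve.
Then, against the integer gridlines: it crosses the y-axis at the gridline y = 0; it meets the x-axis at x = 0 (among the integer gridlines).
Finally, assembling these constraints gives the stated polynomial.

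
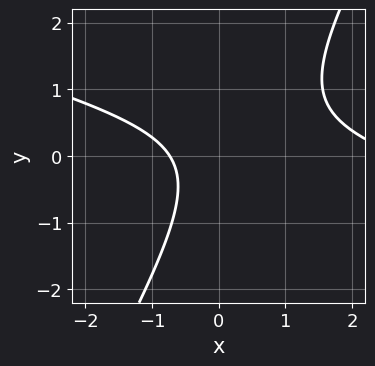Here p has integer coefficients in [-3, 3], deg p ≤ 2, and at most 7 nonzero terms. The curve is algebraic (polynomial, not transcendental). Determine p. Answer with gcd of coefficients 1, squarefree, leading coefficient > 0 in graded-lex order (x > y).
First, deg p = 2. The shape is more complex than any degree-1 curve.
Then, from the visible intercepts: it misses every integer gridline on the y-axis.
Finally, solving for integer coefficients yields p as stated.

x^2 + 3*x*y - 2*y^2 - 2*x - 2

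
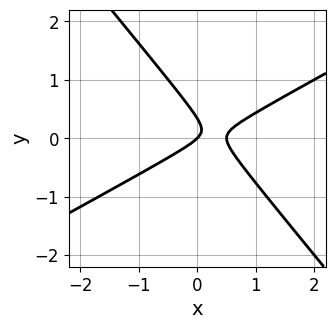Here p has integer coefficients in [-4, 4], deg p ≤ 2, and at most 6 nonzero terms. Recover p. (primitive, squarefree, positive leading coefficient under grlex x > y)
2*x^2 - 2*x*y - 3*y^2 - x + y

deg p = 2.
Checking where it meets the axes: it meets the y-axis at y = 0 (among the integer gridlines); it crosses the x-axis at the gridline x = 0.
The integer polynomial consistent with all of this is the stated p.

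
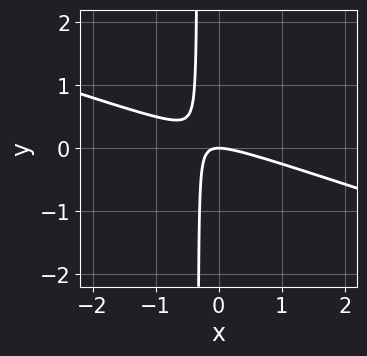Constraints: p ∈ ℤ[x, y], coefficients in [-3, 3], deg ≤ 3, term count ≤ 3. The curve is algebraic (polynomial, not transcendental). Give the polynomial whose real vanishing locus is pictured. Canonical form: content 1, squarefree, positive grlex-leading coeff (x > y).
(a) The degree is 2 — the shape is more complex than any degree-1 curve.
(b) Observable constraints: it meets the x-axis at x = 0 (among the integer gridlines); it meets the y-axis at y = 0 (among the integer gridlines).
(c) The integer polynomial consistent with all of this is the stated p.

x^2 + 3*x*y + y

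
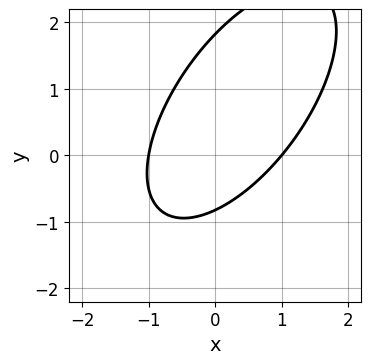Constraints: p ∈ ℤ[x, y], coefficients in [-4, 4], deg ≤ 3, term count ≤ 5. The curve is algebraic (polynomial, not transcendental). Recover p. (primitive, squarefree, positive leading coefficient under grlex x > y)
3*x^2 - 3*x*y + 2*y^2 - 2*y - 3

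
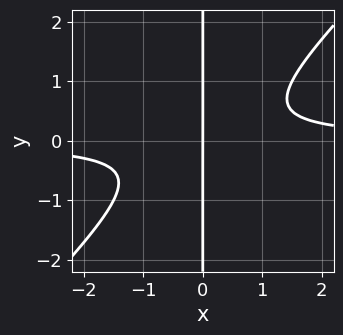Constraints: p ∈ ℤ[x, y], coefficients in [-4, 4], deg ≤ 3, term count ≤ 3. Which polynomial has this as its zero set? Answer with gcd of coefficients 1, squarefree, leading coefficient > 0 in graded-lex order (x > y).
First, the degree is 3 — the shape is more complex than any degree-2 curve.
Then, observable constraints: it crosses the x-axis at the gridline x = 0; the visible y-axis segment lies entirely on the curve.
Finally, matching integer coefficients to the picture gives p.

2*x^2*y - 2*x*y^2 - x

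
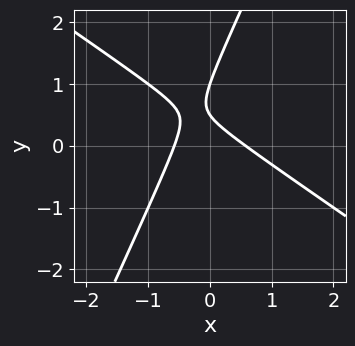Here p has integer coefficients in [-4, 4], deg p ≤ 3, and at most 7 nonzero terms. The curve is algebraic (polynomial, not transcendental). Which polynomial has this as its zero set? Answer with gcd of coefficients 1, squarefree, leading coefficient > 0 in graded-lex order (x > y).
3*x^2 + 3*x*y - 2*y^2 + 3*y - 1

The degree is 2 — a generic line meets the curve in up to 2 points.
Reading off the gridlines: it crosses the y-axis at the gridline y = 1.
Fitting integer coefficients to these (and the overall shape) gives p.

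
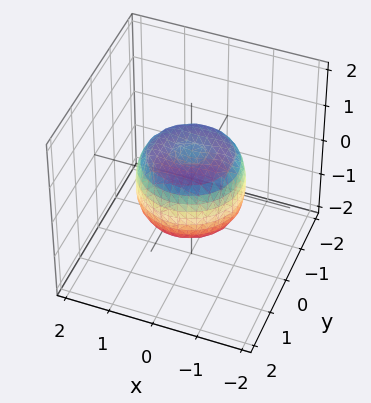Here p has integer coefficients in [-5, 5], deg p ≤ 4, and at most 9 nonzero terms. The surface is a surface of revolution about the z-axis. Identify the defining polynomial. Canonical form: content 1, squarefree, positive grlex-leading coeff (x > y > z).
deg p = 4. A generic line meets the surface in up to 4 points.
Symmetries: the z-axis is an axis of rotation, so x and y enter only as x² + y².
Observable constraints: a circular section at z = 0 has radius between 1 and 2.
Fitting integer coefficients to these (and the overall shape) gives p.

2*x^4 + 4*x^2*y^2 + 2*y^4 - 2*x^2 - 2*y^2 + 2*z^2 - 1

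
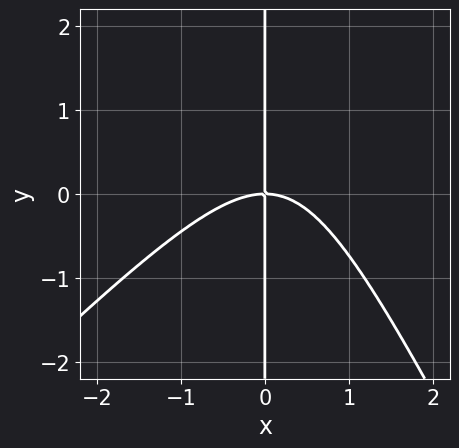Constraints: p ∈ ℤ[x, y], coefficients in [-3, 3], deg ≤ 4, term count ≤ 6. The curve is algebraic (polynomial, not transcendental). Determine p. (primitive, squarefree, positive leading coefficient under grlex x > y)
1. Degree: the shape is more complex than any degree-2 curve, so deg p = 3.
2. From the axis intercepts and sections: it meets the x-axis at x = 0 (among the integer gridlines); the visible y-axis segment lies entirely on the curve.
3. Assembling these constraints gives the stated polynomial.

2*x^3 - x^2*y - x*y^2 + 3*x*y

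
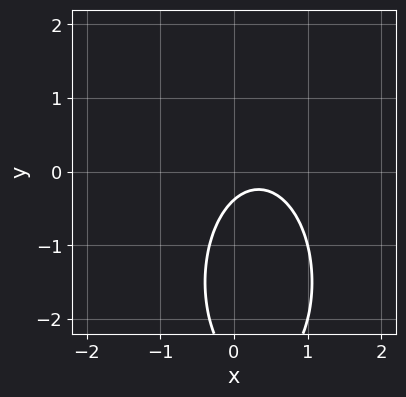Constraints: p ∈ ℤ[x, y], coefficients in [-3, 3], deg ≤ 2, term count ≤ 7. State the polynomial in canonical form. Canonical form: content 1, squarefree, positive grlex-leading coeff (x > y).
3*x^2 + y^2 - 2*x + 3*y + 1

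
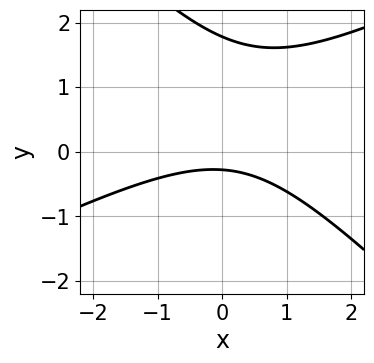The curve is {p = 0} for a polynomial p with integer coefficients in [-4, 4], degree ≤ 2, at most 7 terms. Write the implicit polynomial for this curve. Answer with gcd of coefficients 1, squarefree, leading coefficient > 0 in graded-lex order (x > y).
x^2 - x*y - 2*y^2 + 3*y + 1

The degree is 2 — the shape is more complex than any degree-1 curve.
Reading off the gridlines: it misses every integer gridline on the x-axis.
Assembling these constraints gives the stated polynomial.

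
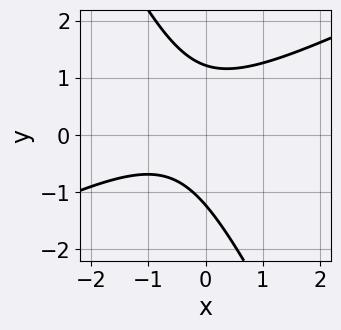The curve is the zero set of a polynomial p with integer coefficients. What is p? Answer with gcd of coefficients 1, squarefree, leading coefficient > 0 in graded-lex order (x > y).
First, deg p = 2.
Then, from the axis intercepts and sections: no x-intercept at any integer in the box.
Finally, matching integer coefficients to the picture gives p.

2*x^2 - 3*x*y - 2*y^2 + 2*x + 3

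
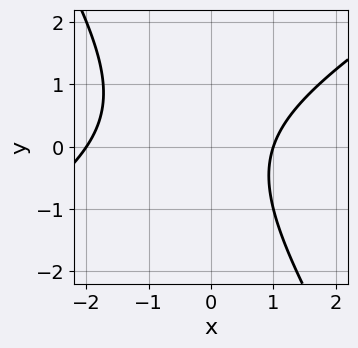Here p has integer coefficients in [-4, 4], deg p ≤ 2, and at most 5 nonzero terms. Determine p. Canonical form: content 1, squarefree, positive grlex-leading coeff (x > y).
First, the degree is 2 — no degree-1 curve has this shape.
Next, from the visible intercepts: the x-axis gridline crossings are at x ∈ {-2, 1}; no y-intercept at any integer in the box.
Finally, assembling these constraints gives the stated polynomial.

x^2 - x*y - y^2 + x - 2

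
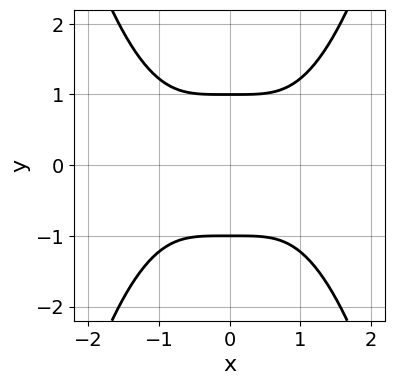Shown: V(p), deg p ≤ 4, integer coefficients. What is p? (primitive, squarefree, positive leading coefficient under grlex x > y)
x^4 - 2*y^2 + 2

(a) deg p = 4. The shape is more complex than any degree-3 curve.
(b) Symmetries: the x ↦ −x reflection is a symmetry, so x appears only in even powers; it's symmetric under y → −y, forcing even powers of y.
(c) Checking where it meets the axes: among the integer gridlines, it crosses the y-axis at y ∈ {-1, 1}; no x-intercept at any integer in the box.
(d) Assembling these constraints gives the stated polynomial.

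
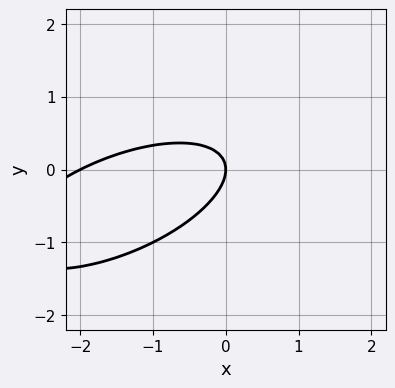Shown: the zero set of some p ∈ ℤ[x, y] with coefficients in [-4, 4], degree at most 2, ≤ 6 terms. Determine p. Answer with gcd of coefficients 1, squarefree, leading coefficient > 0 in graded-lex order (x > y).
x^2 - 2*x*y + 3*y^2 + 2*x

1. The degree is 2 — a generic line meets the curve in up to 2 points.
2. Against the integer gridlines: it meets the y-axis at y = 0 (among the integer gridlines); among the integer gridlines, it crosses the x-axis at x ∈ {-2, 0}.
3. Assembling these constraints gives the stated polynomial.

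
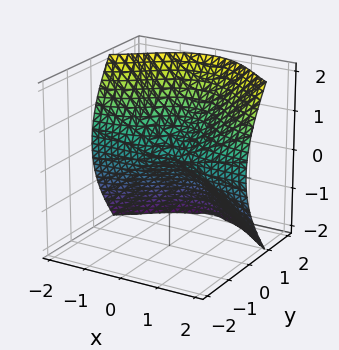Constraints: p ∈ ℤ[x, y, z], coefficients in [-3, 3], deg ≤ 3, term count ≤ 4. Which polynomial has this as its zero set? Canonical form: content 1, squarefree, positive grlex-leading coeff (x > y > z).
(a) deg p = 3.
(b) From the axis intercepts and sections: it meets the z-axis at z = 0 (among the integer gridlines); the visible x-axis segment lies entirely on the surface; it crosses the y-axis at the gridline y = 0.
(c) Together with the visible shape, these determine p as stated.

2*x^2*y + y^3 - 2*z^2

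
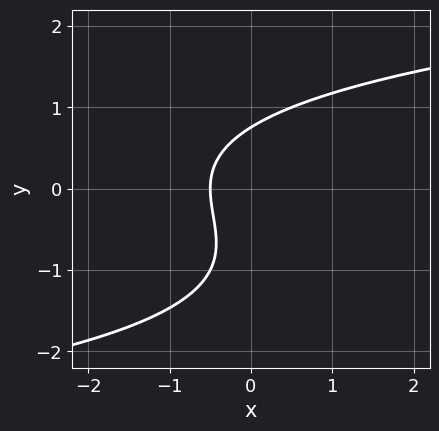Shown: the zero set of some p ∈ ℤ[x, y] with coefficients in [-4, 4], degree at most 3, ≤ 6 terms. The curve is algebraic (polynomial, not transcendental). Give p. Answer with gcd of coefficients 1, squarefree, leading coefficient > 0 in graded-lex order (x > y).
First, the degree is 3 — no degree-2 curve has this shape.
Finally, the integer polynomial consistent with all of this is the stated p.

y^3 + y^2 - 2*x - 1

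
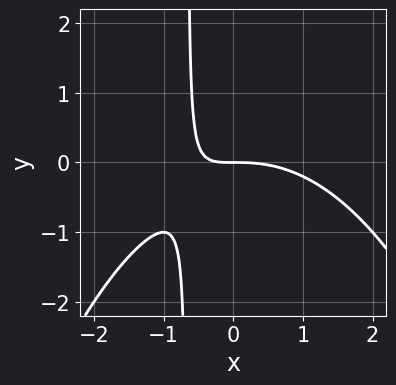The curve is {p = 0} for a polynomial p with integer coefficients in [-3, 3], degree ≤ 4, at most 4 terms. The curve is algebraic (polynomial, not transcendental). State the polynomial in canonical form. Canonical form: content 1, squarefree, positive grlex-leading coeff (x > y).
x^3 + 3*x*y + 2*y

First, deg p = 3. The shape is more complex than any degree-2 curve.
Next, checking where it meets the axes: it crosses the x-axis at the gridline x = 0; it meets the y-axis at y = 0 (among the integer gridlines).
Finally, putting this together gives p.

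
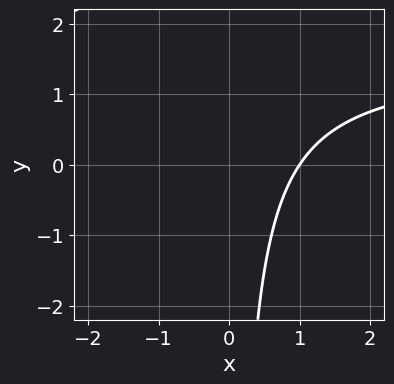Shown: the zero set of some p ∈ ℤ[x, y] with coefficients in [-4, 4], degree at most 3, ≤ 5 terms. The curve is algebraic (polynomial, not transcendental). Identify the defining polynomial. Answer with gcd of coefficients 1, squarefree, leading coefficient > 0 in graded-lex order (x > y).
(a) deg p = 2. The shape is more complex than any degree-1 curve.
(b) From the visible intercepts: one x-axis crossing is at x = 1; no y-intercept at any integer in the box.
(c) These observations pin down the coefficients.

2*x*y - 3*x + 3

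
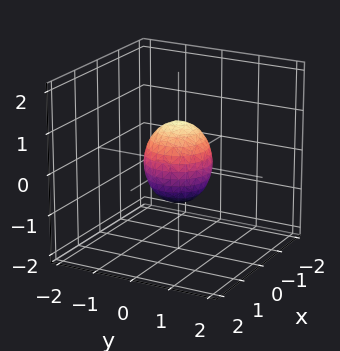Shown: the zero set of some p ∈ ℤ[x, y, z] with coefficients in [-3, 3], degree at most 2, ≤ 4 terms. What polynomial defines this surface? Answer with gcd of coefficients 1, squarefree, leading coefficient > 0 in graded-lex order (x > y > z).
The degree is 2 — a closed, bounded, convex surface; a quadric.
Symmetries: mirror symmetry z ↦ −z ⇒ only even powers of z; the z-axis is an axis of rotation, so x and y enter only as x² + y².
Reading off the gridlines: a circular section at z = 0 has radius between 0 and 1; the z-axis gridline crossings are at z ∈ {-1, 1}.
Fitting integer coefficients to these (and the overall shape) gives p.

3*x^2 + 3*y^2 + 2*z^2 - 2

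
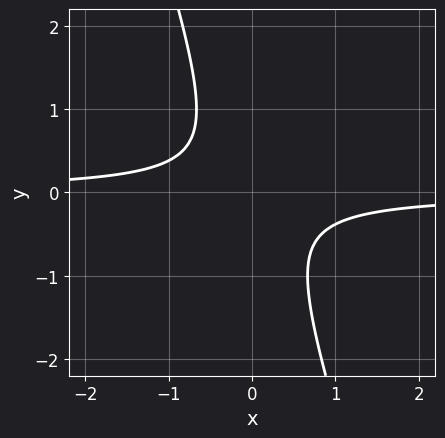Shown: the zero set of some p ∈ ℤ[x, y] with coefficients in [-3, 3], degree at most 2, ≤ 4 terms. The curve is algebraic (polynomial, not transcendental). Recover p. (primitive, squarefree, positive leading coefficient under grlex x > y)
3*x*y + y^2 + 1

(a) The degree is 2 — a generic line meets the curve in up to 2 points.
(b) Observable constraints: it misses every integer gridline on the x-axis; no y-intercept at any integer in the box.
(c) Fitting integer coefficients to these (and the overall shape) gives p.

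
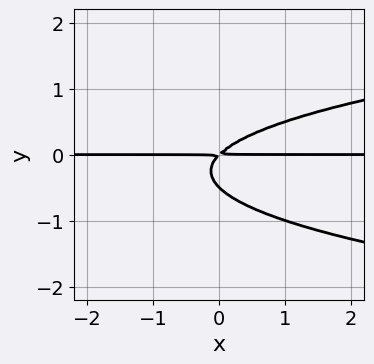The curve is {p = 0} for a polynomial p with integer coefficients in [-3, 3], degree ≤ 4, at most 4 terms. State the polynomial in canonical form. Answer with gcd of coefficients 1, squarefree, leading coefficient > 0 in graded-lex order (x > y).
2*y^3 - x*y + y^2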